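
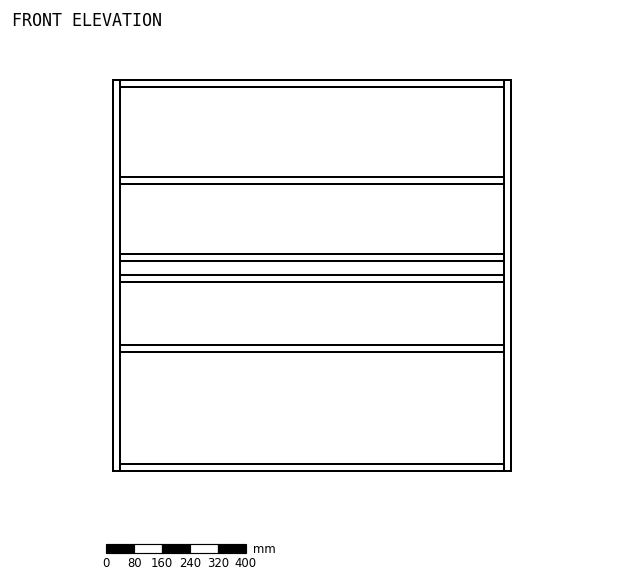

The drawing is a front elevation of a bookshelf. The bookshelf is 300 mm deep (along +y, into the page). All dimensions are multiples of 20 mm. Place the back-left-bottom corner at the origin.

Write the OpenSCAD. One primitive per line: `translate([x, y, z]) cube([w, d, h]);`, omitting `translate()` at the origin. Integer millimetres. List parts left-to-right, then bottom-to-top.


cube([20, 300, 1120]);
translate([20, 0, 0]) cube([1100, 300, 20]);
translate([20, 0, 340]) cube([1100, 300, 20]);
translate([20, 0, 540]) cube([1100, 300, 20]);
translate([20, 0, 600]) cube([1100, 300, 20]);
translate([20, 0, 820]) cube([1100, 300, 20]);
translate([20, 0, 1100]) cube([1100, 300, 20]);
translate([1120, 0, 0]) cube([20, 300, 1120]);


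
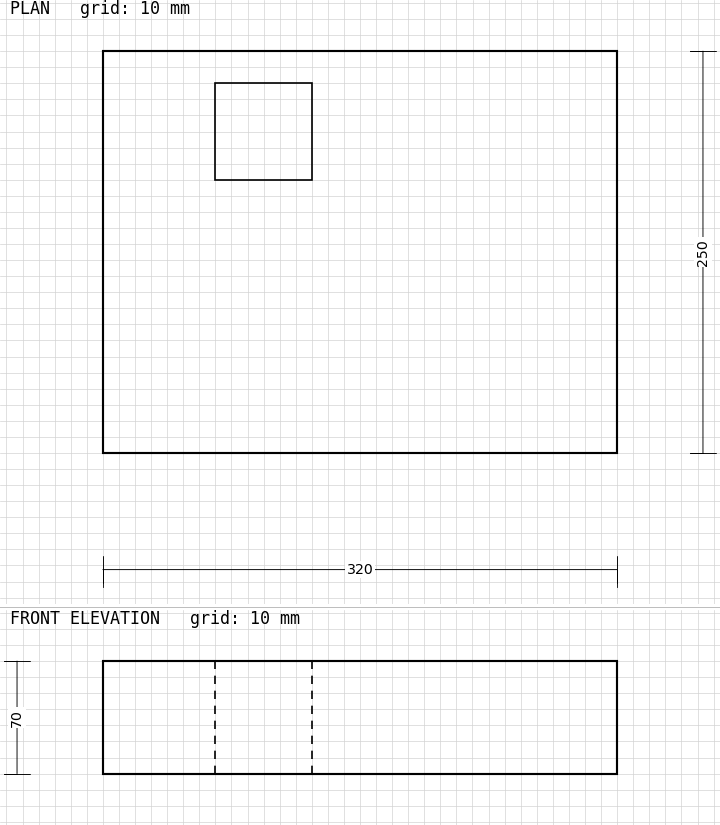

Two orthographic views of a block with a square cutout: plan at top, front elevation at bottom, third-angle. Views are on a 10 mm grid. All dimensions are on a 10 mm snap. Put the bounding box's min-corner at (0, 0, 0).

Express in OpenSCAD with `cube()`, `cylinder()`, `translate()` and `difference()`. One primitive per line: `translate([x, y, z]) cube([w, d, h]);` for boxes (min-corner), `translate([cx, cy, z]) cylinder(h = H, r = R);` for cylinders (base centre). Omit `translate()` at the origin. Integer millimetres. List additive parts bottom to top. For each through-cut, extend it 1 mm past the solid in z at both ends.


difference() {
  cube([320, 250, 70]);
  translate([70, 170, -1]) cube([60, 60, 72]);
}


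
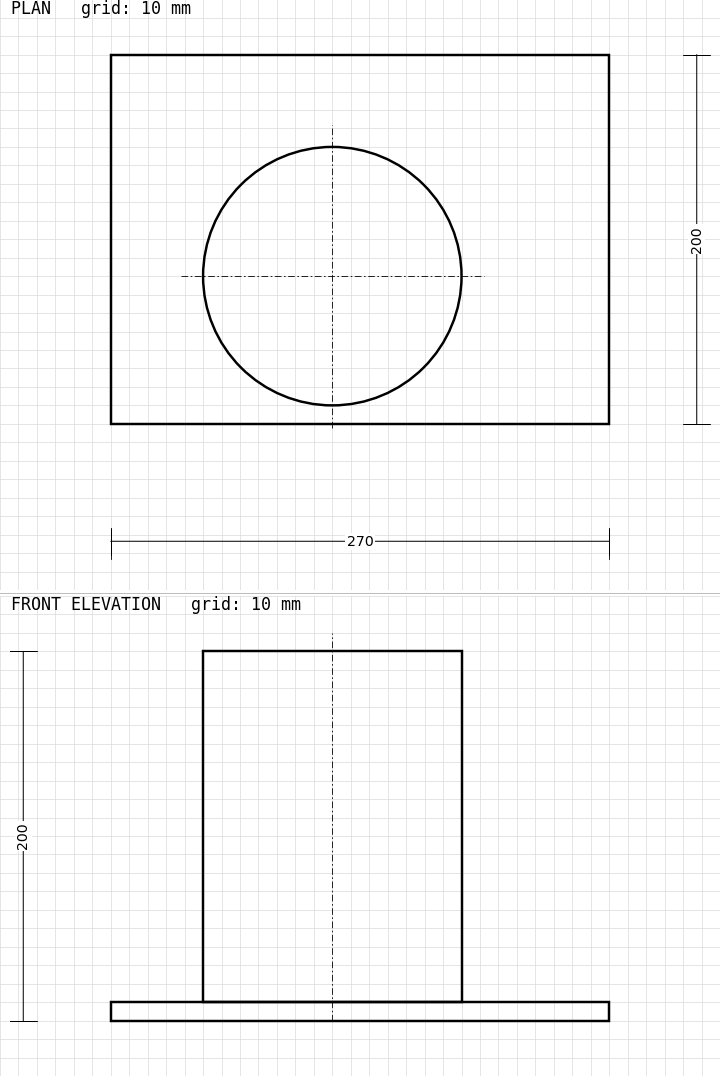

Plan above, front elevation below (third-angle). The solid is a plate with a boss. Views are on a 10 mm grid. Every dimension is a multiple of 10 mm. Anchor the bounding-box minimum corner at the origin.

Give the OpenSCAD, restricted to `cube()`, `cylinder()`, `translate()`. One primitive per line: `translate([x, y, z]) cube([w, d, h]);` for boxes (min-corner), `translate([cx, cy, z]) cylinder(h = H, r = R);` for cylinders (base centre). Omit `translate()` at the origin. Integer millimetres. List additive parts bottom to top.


cube([270, 200, 10]);
translate([120, 80, 10]) cylinder(h = 190, r = 70);


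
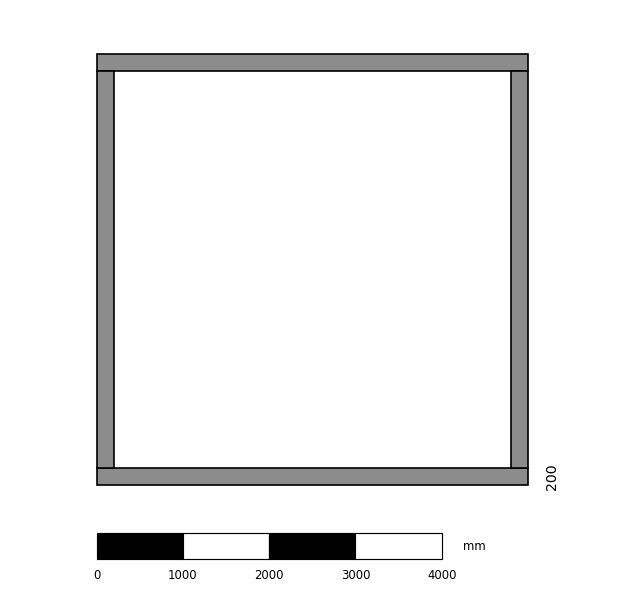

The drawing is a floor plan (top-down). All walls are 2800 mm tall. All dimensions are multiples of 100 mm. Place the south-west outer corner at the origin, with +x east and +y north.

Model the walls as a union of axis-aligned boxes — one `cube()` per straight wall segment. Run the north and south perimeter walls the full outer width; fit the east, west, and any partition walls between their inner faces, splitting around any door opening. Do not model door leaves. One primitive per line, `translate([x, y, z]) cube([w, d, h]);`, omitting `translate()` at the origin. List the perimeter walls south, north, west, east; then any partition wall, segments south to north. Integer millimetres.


cube([5000, 200, 2800]);
translate([0, 4800, 0]) cube([5000, 200, 2800]);
translate([0, 200, 0]) cube([200, 4600, 2800]);
translate([4800, 200, 0]) cube([200, 4600, 2800]);


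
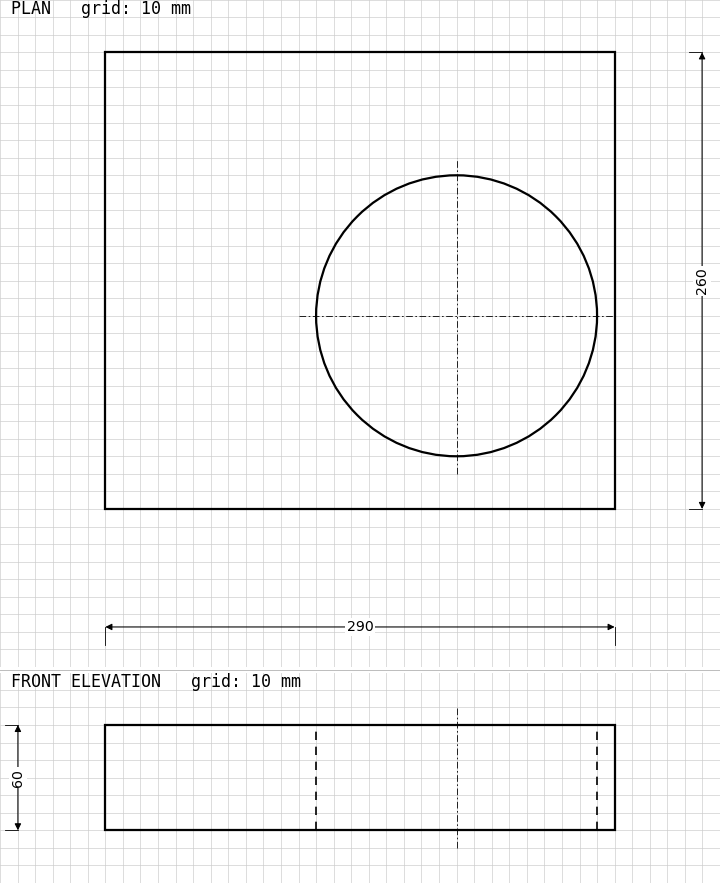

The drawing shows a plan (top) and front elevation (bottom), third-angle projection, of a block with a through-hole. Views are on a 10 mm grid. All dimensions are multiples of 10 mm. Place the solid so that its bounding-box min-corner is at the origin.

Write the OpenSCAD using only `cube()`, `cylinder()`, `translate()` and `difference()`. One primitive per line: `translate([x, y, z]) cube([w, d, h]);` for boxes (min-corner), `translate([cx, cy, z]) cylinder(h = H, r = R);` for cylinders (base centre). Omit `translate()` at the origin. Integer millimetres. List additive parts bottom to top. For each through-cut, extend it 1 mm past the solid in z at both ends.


difference() {
  cube([290, 260, 60]);
  translate([200, 110, -1]) cylinder(h = 62, r = 80);
}


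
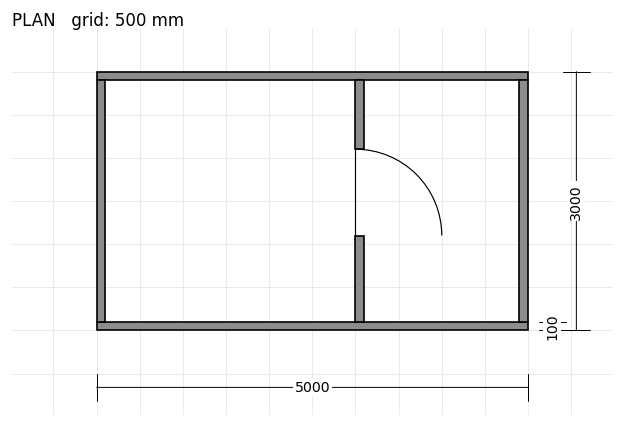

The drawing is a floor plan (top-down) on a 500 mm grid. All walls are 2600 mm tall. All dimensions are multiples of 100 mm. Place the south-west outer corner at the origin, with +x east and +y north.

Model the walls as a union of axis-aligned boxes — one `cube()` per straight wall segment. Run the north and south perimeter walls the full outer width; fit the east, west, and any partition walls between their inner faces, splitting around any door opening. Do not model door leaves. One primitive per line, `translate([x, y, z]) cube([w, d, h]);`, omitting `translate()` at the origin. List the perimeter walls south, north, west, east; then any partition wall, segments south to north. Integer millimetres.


cube([5000, 100, 2600]);
translate([0, 2900, 0]) cube([5000, 100, 2600]);
translate([0, 100, 0]) cube([100, 2800, 2600]);
translate([4900, 100, 0]) cube([100, 2800, 2600]);
translate([3000, 100, 0]) cube([100, 1000, 2600]);
translate([3000, 2100, 0]) cube([100, 800, 2600]);


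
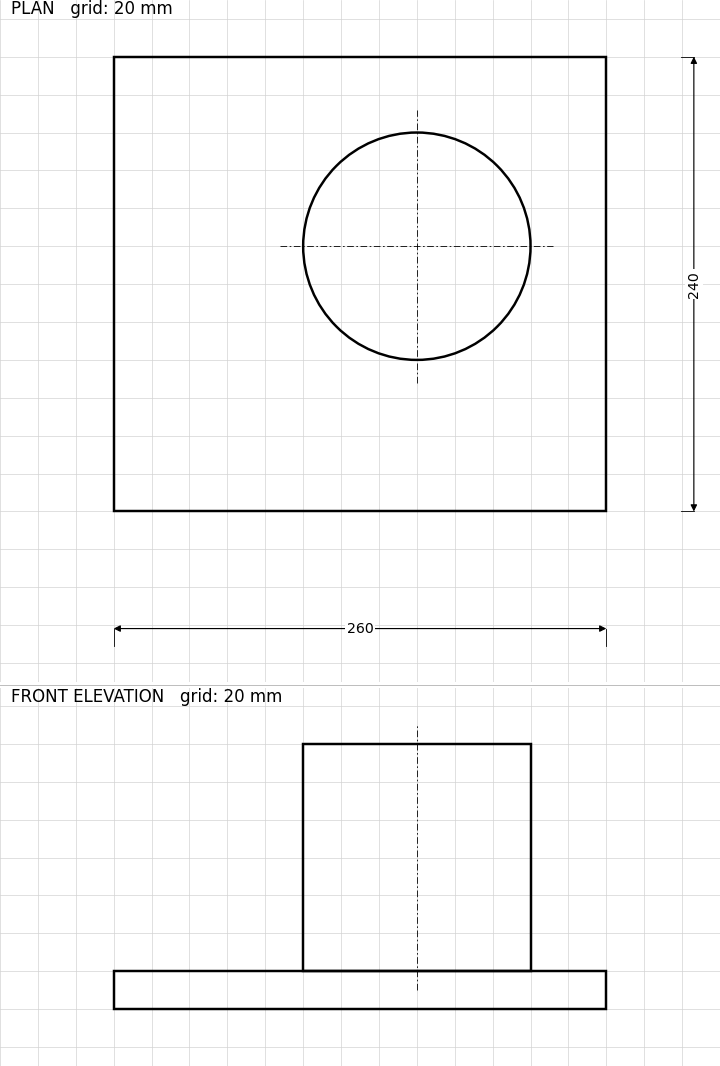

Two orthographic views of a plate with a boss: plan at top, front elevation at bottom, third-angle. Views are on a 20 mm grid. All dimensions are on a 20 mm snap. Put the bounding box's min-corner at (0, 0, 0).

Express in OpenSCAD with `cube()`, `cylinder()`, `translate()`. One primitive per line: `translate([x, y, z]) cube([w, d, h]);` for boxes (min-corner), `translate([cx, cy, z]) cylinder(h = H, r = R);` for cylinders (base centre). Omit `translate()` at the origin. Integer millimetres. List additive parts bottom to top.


cube([260, 240, 20]);
translate([160, 140, 20]) cylinder(h = 120, r = 60);


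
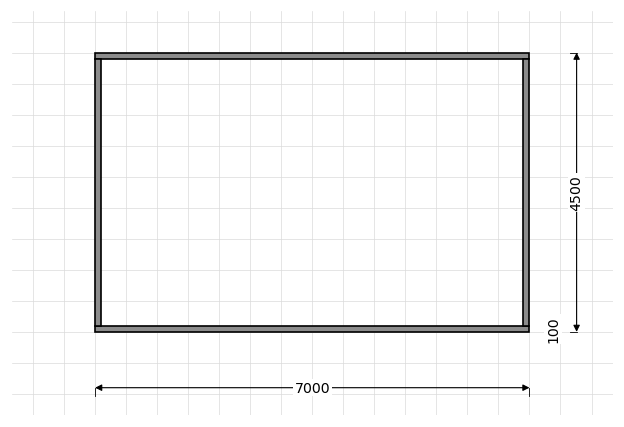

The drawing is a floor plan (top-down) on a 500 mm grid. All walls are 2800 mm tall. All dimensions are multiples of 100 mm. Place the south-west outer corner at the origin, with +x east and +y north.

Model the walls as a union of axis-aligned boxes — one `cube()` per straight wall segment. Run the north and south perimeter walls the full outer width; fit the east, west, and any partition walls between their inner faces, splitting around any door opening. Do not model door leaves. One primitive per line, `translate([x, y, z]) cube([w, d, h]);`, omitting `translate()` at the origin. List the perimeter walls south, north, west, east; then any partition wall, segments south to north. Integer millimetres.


cube([7000, 100, 2800]);
translate([0, 4400, 0]) cube([7000, 100, 2800]);
translate([0, 100, 0]) cube([100, 4300, 2800]);
translate([6900, 100, 0]) cube([100, 4300, 2800]);


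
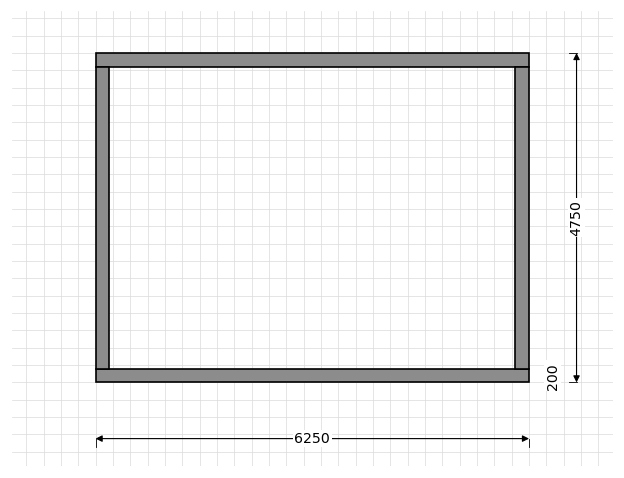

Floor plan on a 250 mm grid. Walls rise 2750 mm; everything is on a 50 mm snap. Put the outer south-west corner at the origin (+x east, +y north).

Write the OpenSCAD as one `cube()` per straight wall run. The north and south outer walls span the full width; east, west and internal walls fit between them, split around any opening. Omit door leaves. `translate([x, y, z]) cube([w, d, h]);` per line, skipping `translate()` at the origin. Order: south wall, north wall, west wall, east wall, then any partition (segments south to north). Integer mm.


cube([6250, 200, 2750]);
translate([0, 4550, 0]) cube([6250, 200, 2750]);
translate([0, 200, 0]) cube([200, 4350, 2750]);
translate([6050, 200, 0]) cube([200, 4350, 2750]);


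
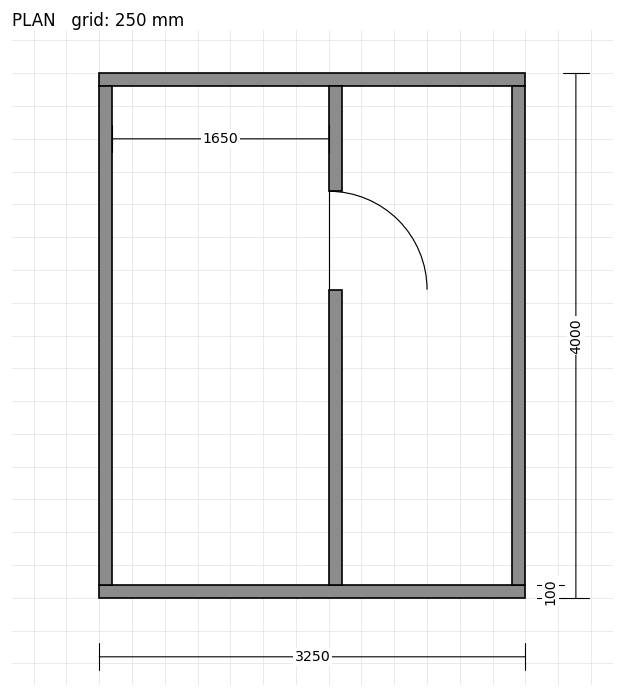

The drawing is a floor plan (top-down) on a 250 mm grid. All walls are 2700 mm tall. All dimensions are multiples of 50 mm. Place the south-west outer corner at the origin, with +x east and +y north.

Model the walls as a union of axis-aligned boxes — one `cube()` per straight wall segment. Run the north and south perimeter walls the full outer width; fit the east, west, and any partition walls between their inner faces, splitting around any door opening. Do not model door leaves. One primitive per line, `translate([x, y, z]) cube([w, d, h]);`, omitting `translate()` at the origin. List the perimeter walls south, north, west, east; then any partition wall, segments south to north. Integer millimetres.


cube([3250, 100, 2700]);
translate([0, 3900, 0]) cube([3250, 100, 2700]);
translate([0, 100, 0]) cube([100, 3800, 2700]);
translate([3150, 100, 0]) cube([100, 3800, 2700]);
translate([1750, 100, 0]) cube([100, 2250, 2700]);
translate([1750, 3100, 0]) cube([100, 800, 2700]);


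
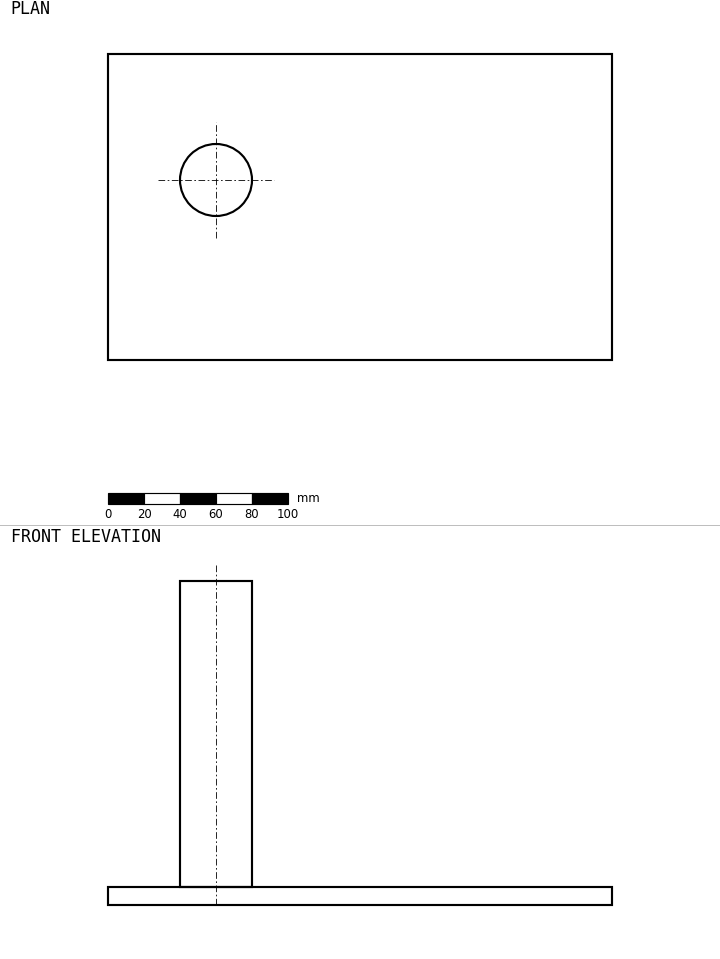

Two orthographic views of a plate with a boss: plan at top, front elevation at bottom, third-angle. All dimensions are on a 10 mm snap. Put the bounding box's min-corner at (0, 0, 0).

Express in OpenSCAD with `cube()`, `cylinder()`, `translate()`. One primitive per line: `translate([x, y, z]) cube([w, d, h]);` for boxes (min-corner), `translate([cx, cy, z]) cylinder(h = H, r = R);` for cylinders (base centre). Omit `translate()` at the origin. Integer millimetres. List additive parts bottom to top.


cube([280, 170, 10]);
translate([60, 100, 10]) cylinder(h = 170, r = 20);


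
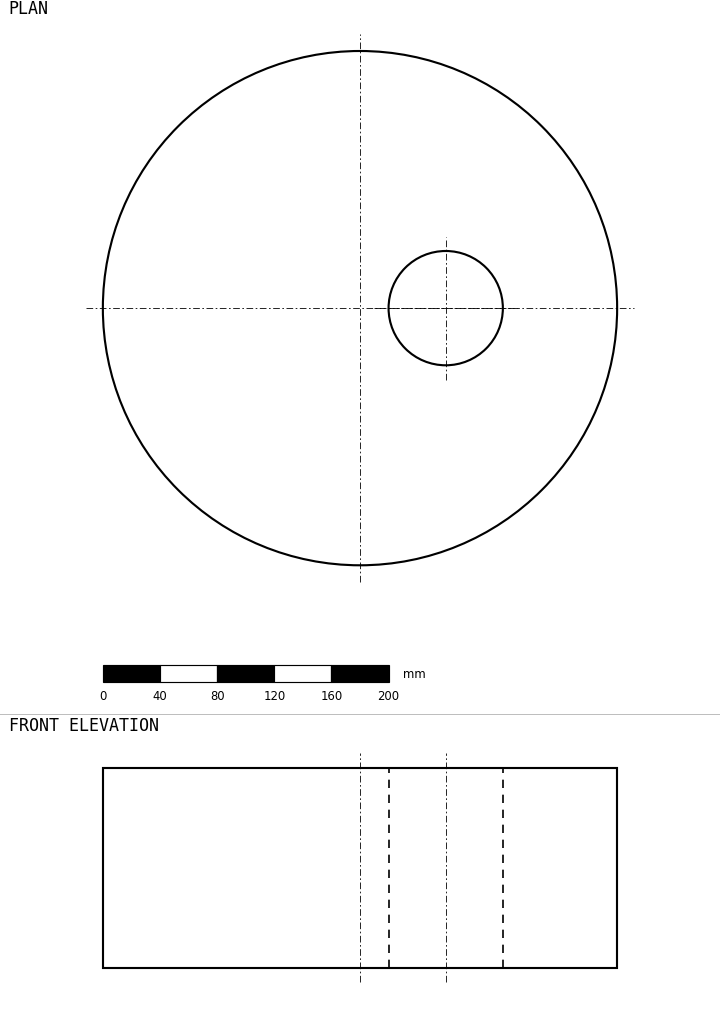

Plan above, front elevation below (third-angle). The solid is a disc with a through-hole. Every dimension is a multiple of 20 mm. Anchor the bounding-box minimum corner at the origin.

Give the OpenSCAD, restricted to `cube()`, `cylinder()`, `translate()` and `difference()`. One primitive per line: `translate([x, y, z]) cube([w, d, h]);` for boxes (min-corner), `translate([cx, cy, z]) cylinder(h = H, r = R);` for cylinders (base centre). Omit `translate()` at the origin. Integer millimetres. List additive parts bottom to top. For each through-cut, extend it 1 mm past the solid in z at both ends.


difference() {
  translate([180, 180, 0]) cylinder(h = 140, r = 180);
  translate([240, 180, -1]) cylinder(h = 142, r = 40);
}


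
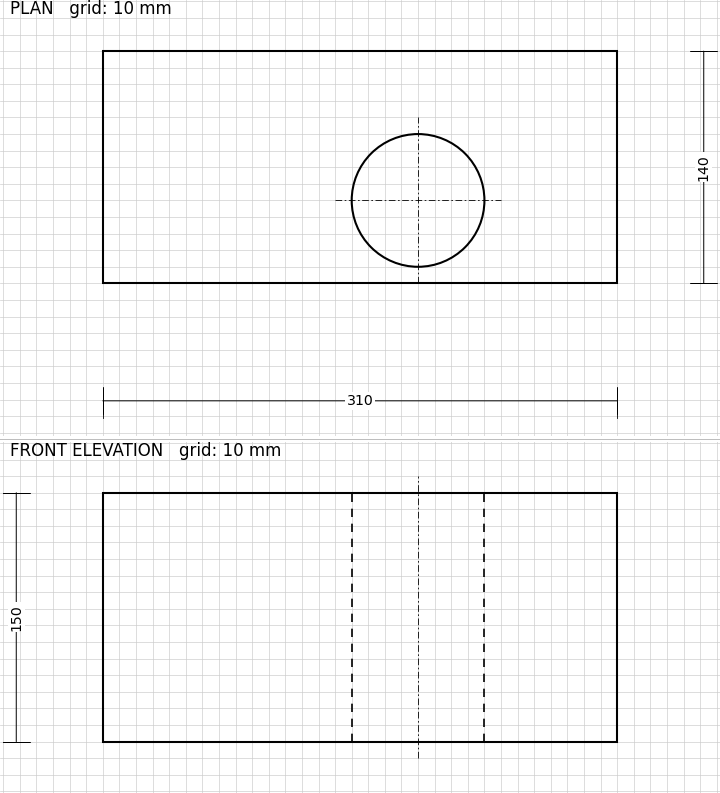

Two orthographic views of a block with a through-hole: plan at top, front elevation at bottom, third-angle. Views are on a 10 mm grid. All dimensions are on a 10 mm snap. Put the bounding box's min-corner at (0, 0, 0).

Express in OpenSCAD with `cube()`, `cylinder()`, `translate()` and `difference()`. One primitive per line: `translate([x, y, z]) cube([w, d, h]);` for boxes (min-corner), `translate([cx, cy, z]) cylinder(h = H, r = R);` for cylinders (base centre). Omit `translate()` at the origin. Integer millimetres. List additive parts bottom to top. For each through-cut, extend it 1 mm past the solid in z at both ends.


difference() {
  cube([310, 140, 150]);
  translate([190, 50, -1]) cylinder(h = 152, r = 40);
}


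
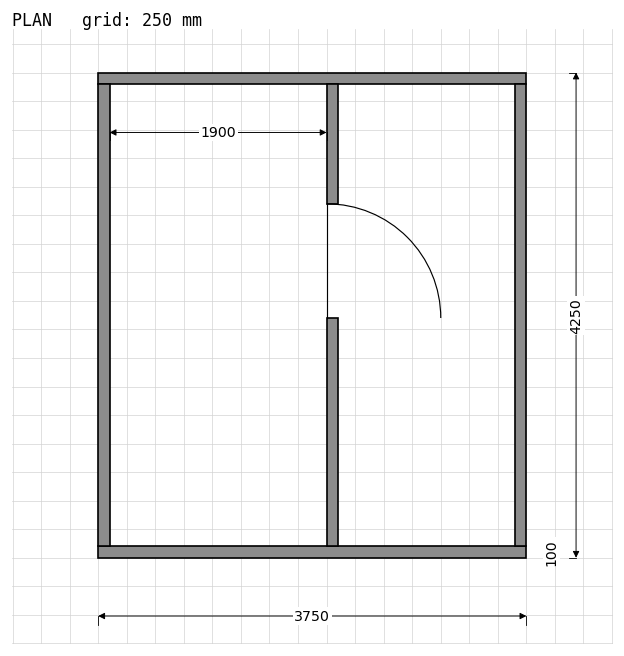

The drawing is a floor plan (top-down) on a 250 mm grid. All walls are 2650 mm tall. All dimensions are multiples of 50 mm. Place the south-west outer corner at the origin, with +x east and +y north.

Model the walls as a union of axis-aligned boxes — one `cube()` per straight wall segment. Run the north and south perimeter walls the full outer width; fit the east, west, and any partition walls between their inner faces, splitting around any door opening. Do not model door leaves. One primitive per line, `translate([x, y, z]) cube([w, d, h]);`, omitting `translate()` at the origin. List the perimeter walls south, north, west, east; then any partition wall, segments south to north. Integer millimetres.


cube([3750, 100, 2650]);
translate([0, 4150, 0]) cube([3750, 100, 2650]);
translate([0, 100, 0]) cube([100, 4050, 2650]);
translate([3650, 100, 0]) cube([100, 4050, 2650]);
translate([2000, 100, 0]) cube([100, 2000, 2650]);
translate([2000, 3100, 0]) cube([100, 1050, 2650]);


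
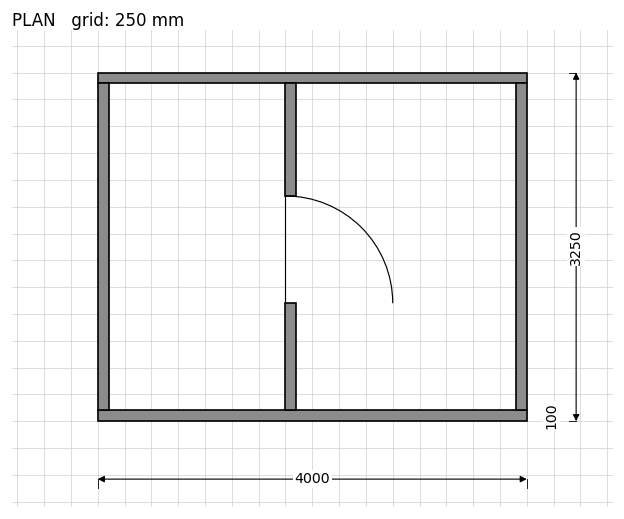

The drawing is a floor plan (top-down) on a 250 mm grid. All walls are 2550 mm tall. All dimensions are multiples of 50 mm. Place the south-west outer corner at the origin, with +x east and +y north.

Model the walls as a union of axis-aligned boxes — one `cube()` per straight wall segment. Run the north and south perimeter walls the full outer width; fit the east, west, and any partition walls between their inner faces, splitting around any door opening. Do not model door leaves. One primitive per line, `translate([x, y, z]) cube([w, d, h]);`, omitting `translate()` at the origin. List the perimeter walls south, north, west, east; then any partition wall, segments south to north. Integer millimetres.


cube([4000, 100, 2550]);
translate([0, 3150, 0]) cube([4000, 100, 2550]);
translate([0, 100, 0]) cube([100, 3050, 2550]);
translate([3900, 100, 0]) cube([100, 3050, 2550]);
translate([1750, 100, 0]) cube([100, 1000, 2550]);
translate([1750, 2100, 0]) cube([100, 1050, 2550]);


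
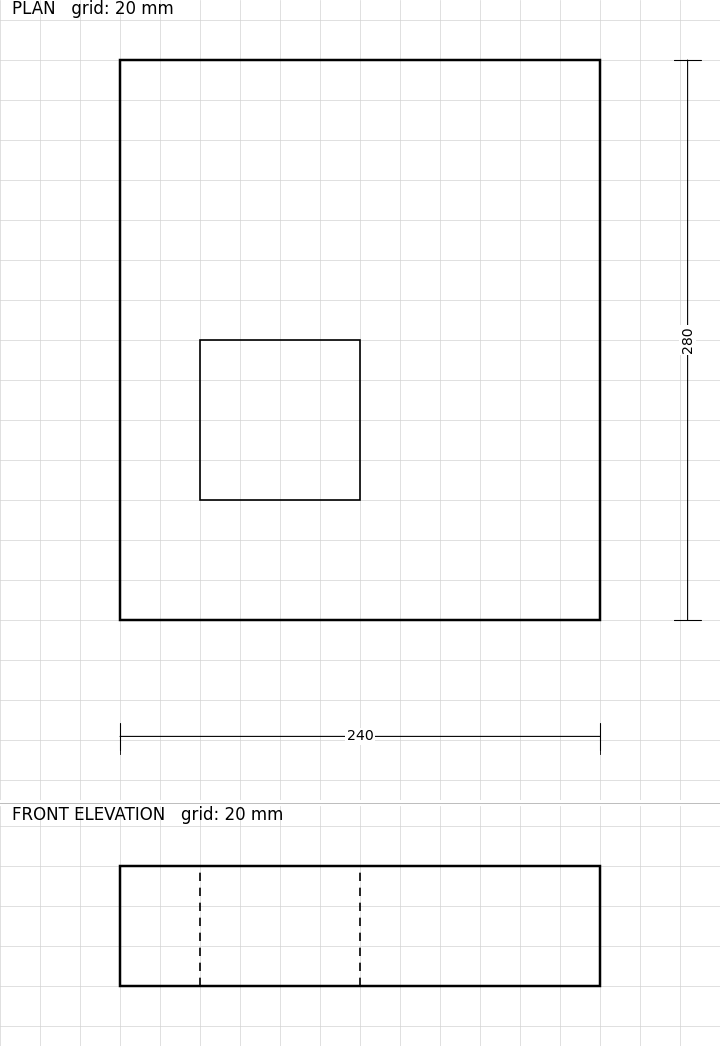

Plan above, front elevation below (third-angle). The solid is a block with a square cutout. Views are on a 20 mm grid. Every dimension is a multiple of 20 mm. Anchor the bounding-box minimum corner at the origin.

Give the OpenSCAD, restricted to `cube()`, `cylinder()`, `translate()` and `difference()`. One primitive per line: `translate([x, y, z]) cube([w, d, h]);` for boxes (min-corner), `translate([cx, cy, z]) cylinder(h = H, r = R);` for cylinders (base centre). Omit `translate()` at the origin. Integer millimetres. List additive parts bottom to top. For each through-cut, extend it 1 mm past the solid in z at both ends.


difference() {
  cube([240, 280, 60]);
  translate([40, 60, -1]) cube([80, 80, 62]);
}


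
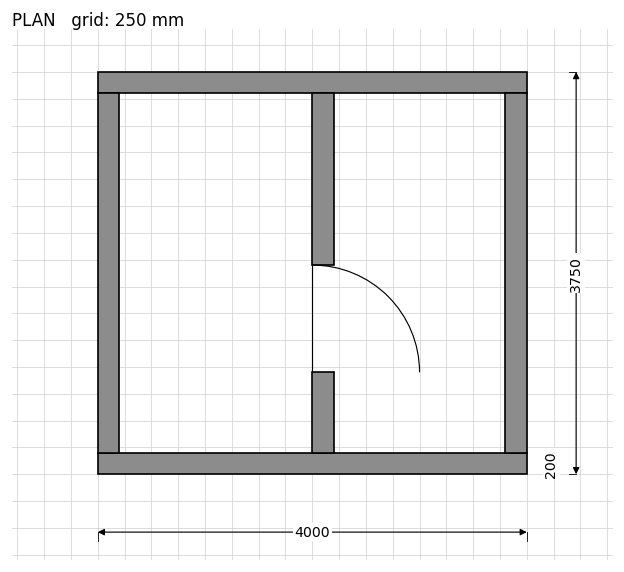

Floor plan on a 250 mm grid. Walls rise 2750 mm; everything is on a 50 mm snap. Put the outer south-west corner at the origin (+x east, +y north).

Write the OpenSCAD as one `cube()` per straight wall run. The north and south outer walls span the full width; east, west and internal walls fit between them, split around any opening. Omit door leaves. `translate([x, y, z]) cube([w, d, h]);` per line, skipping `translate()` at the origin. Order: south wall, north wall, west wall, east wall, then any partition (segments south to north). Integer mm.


cube([4000, 200, 2750]);
translate([0, 3550, 0]) cube([4000, 200, 2750]);
translate([0, 200, 0]) cube([200, 3350, 2750]);
translate([3800, 200, 0]) cube([200, 3350, 2750]);
translate([2000, 200, 0]) cube([200, 750, 2750]);
translate([2000, 1950, 0]) cube([200, 1600, 2750]);


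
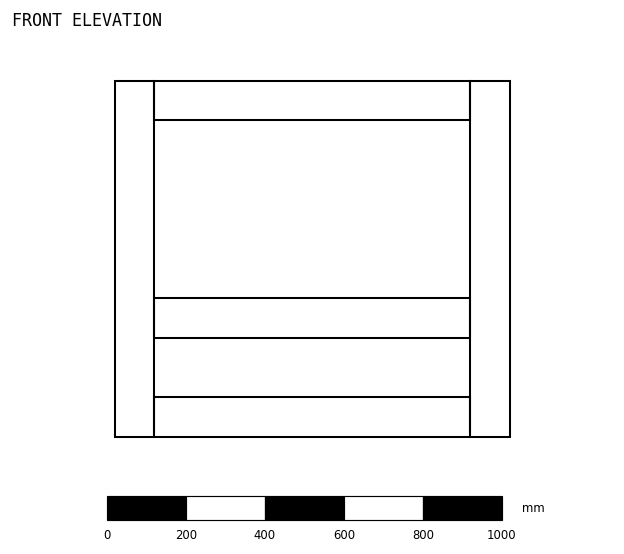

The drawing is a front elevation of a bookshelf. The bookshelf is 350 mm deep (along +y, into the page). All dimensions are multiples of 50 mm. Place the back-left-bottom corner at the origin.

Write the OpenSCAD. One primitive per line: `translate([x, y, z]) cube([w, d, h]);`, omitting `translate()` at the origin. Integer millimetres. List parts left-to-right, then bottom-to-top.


cube([100, 350, 900]);
translate([100, 0, 0]) cube([800, 350, 100]);
translate([100, 0, 250]) cube([800, 350, 100]);
translate([100, 0, 800]) cube([800, 350, 100]);
translate([900, 0, 0]) cube([100, 350, 900]);


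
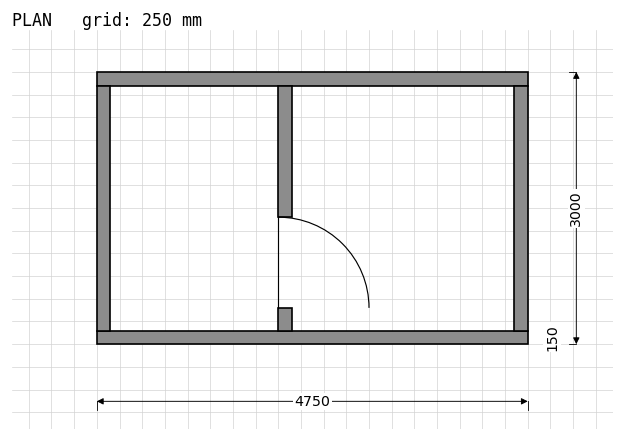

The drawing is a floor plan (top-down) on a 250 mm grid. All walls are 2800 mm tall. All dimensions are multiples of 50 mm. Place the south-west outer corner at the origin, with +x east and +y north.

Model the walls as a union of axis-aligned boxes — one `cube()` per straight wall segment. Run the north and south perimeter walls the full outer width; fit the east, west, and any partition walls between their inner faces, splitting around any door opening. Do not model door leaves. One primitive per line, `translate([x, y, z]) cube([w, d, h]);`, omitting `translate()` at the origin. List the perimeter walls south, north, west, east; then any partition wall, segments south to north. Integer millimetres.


cube([4750, 150, 2800]);
translate([0, 2850, 0]) cube([4750, 150, 2800]);
translate([0, 150, 0]) cube([150, 2700, 2800]);
translate([4600, 150, 0]) cube([150, 2700, 2800]);
translate([2000, 150, 0]) cube([150, 250, 2800]);
translate([2000, 1400, 0]) cube([150, 1450, 2800]);


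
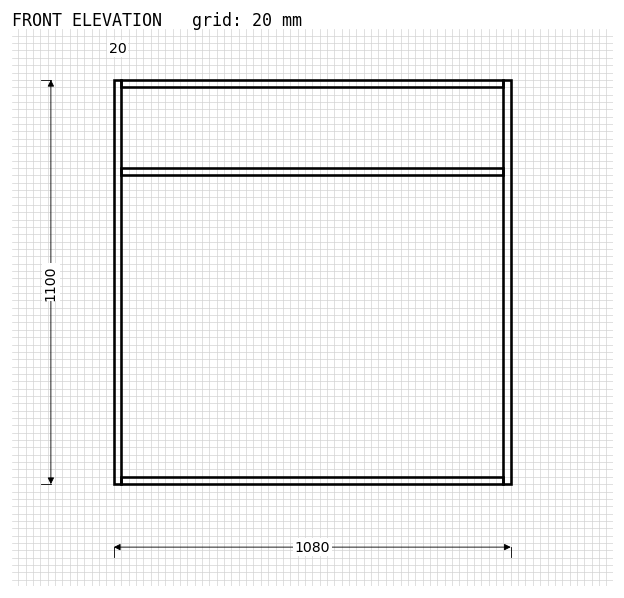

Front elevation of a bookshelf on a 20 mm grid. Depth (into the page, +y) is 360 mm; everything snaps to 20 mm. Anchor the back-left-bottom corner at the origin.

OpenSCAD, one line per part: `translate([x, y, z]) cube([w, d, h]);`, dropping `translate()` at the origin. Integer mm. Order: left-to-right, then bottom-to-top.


cube([20, 360, 1100]);
translate([20, 0, 0]) cube([1040, 360, 20]);
translate([20, 0, 840]) cube([1040, 360, 20]);
translate([20, 0, 1080]) cube([1040, 360, 20]);
translate([1060, 0, 0]) cube([20, 360, 1100]);


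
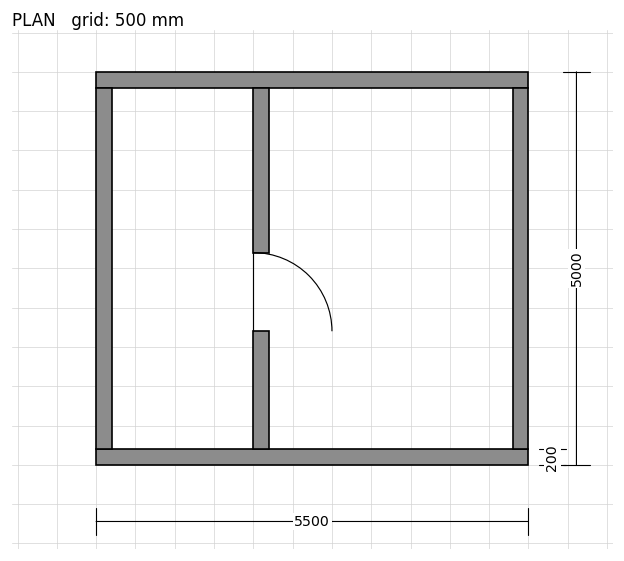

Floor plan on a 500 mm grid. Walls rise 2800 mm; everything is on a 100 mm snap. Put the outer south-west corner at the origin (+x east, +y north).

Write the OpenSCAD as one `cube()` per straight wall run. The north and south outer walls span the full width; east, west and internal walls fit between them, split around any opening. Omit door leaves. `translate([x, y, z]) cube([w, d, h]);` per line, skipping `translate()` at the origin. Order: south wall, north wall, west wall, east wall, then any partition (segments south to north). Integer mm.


cube([5500, 200, 2800]);
translate([0, 4800, 0]) cube([5500, 200, 2800]);
translate([0, 200, 0]) cube([200, 4600, 2800]);
translate([5300, 200, 0]) cube([200, 4600, 2800]);
translate([2000, 200, 0]) cube([200, 1500, 2800]);
translate([2000, 2700, 0]) cube([200, 2100, 2800]);


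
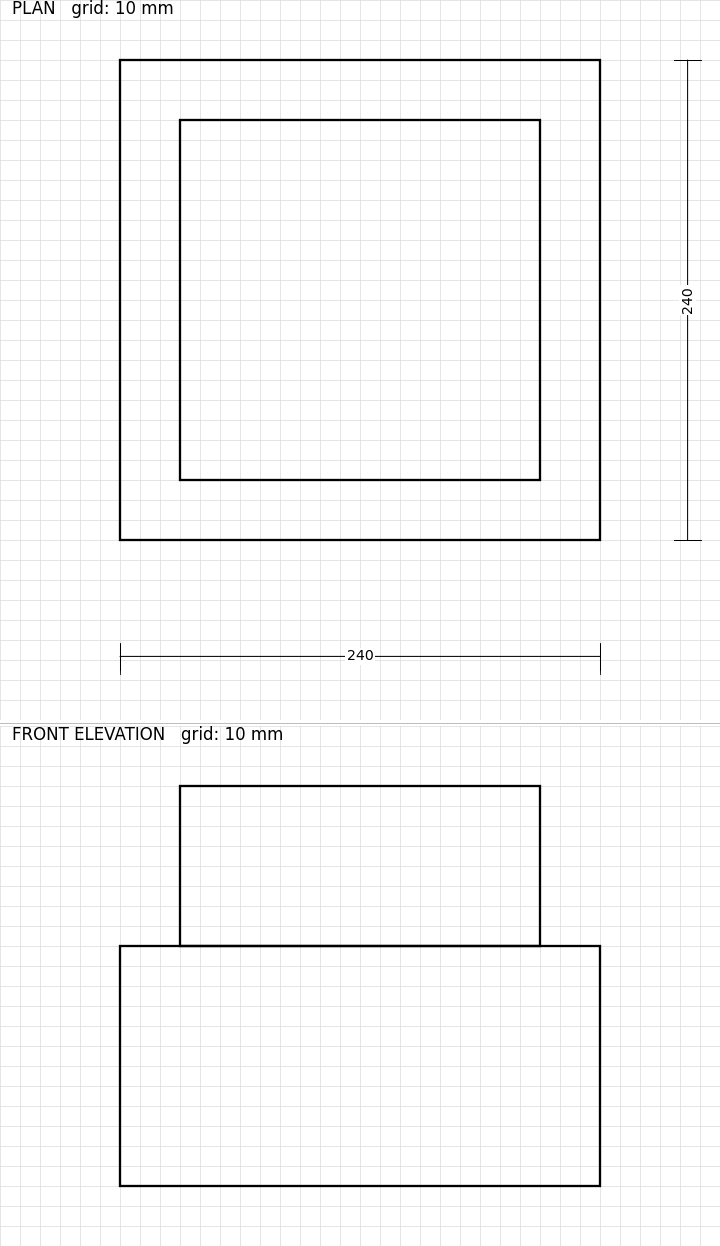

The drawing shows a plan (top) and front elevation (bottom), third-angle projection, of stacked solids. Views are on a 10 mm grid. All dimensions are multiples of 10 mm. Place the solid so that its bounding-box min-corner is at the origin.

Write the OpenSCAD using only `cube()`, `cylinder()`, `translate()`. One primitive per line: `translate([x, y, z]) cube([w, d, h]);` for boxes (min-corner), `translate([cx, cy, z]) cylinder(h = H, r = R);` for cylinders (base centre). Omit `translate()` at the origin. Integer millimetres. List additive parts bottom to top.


cube([240, 240, 120]);
translate([30, 30, 120]) cube([180, 180, 80]);


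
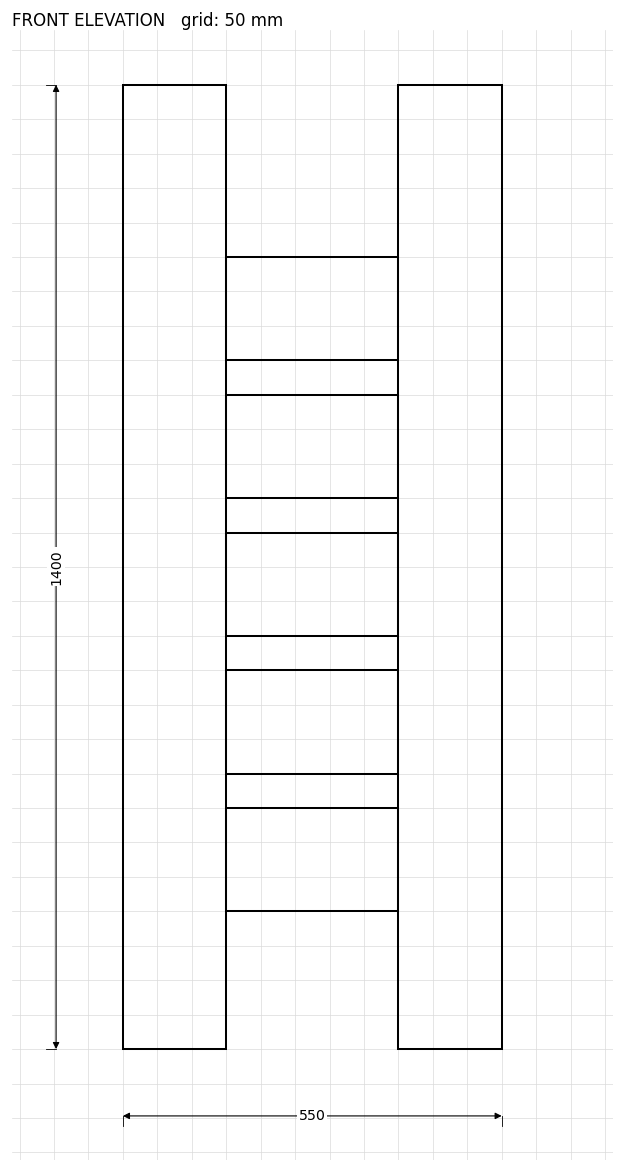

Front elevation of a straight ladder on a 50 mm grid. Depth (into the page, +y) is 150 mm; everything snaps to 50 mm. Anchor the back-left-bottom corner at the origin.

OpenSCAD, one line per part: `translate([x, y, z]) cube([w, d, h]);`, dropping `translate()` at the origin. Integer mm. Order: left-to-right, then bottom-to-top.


cube([150, 150, 1400]);
translate([150, 0, 200]) cube([250, 150, 150]);
translate([150, 0, 400]) cube([250, 150, 150]);
translate([150, 0, 600]) cube([250, 150, 150]);
translate([150, 0, 800]) cube([250, 150, 150]);
translate([150, 0, 1000]) cube([250, 150, 150]);
translate([400, 0, 0]) cube([150, 150, 1400]);


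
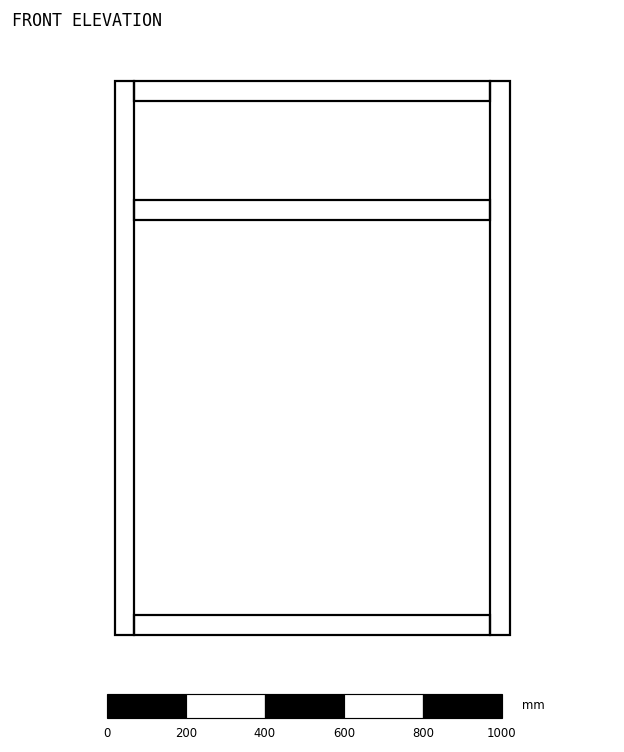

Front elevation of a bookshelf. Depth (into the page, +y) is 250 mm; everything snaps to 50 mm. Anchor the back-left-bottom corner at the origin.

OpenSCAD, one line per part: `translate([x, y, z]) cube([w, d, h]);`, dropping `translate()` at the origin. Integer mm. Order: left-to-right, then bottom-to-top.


cube([50, 250, 1400]);
translate([50, 0, 0]) cube([900, 250, 50]);
translate([50, 0, 1050]) cube([900, 250, 50]);
translate([50, 0, 1350]) cube([900, 250, 50]);
translate([950, 0, 0]) cube([50, 250, 1400]);


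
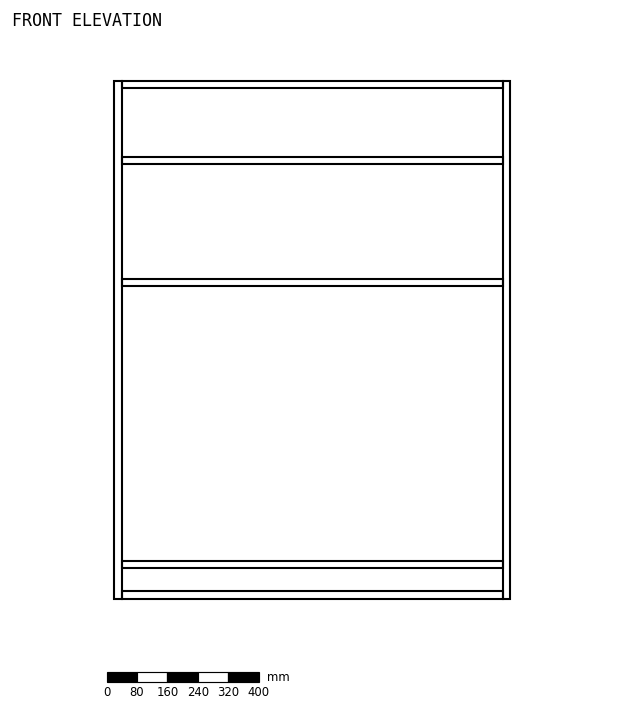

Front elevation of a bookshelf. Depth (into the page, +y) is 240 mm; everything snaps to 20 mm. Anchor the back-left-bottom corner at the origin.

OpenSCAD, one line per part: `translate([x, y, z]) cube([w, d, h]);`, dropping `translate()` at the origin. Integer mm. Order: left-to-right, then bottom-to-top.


cube([20, 240, 1360]);
translate([20, 0, 0]) cube([1000, 240, 20]);
translate([20, 0, 80]) cube([1000, 240, 20]);
translate([20, 0, 820]) cube([1000, 240, 20]);
translate([20, 0, 1140]) cube([1000, 240, 20]);
translate([20, 0, 1340]) cube([1000, 240, 20]);
translate([1020, 0, 0]) cube([20, 240, 1360]);


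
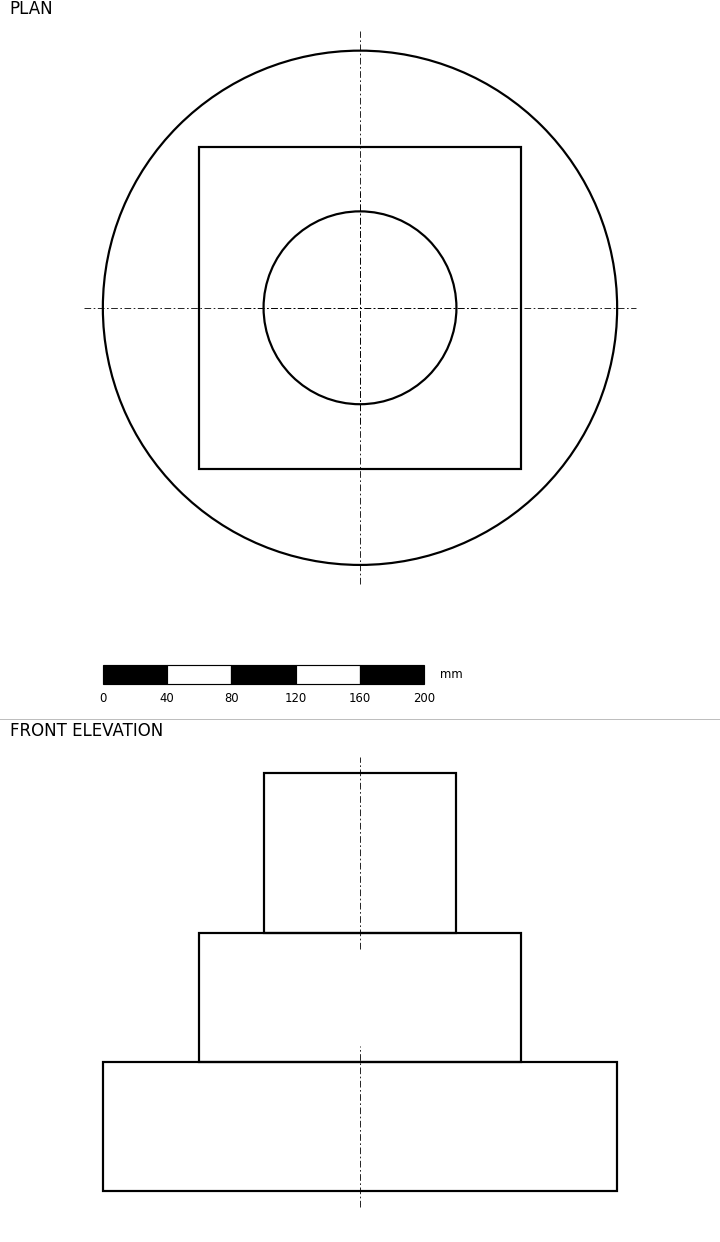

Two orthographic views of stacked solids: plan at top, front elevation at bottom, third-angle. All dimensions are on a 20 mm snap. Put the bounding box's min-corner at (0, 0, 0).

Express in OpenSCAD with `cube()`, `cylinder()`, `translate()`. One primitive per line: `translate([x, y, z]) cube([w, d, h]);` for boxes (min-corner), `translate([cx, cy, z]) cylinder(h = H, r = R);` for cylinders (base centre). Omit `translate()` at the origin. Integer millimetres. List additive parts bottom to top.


translate([160, 160, 0]) cylinder(h = 80, r = 160);
translate([60, 60, 80]) cube([200, 200, 80]);
translate([160, 160, 160]) cylinder(h = 100, r = 60);


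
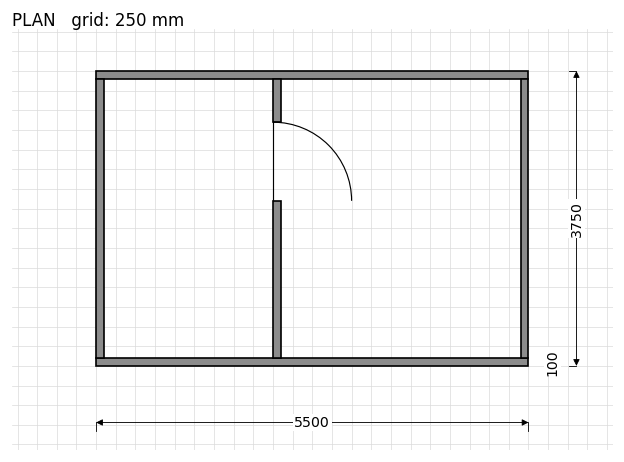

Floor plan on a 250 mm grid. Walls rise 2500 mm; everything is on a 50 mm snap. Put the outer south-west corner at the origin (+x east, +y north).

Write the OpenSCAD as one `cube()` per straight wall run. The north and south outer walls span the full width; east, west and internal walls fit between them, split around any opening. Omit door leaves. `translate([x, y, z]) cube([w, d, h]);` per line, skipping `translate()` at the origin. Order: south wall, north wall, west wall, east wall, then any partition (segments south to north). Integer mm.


cube([5500, 100, 2500]);
translate([0, 3650, 0]) cube([5500, 100, 2500]);
translate([0, 100, 0]) cube([100, 3550, 2500]);
translate([5400, 100, 0]) cube([100, 3550, 2500]);
translate([2250, 100, 0]) cube([100, 2000, 2500]);
translate([2250, 3100, 0]) cube([100, 550, 2500]);


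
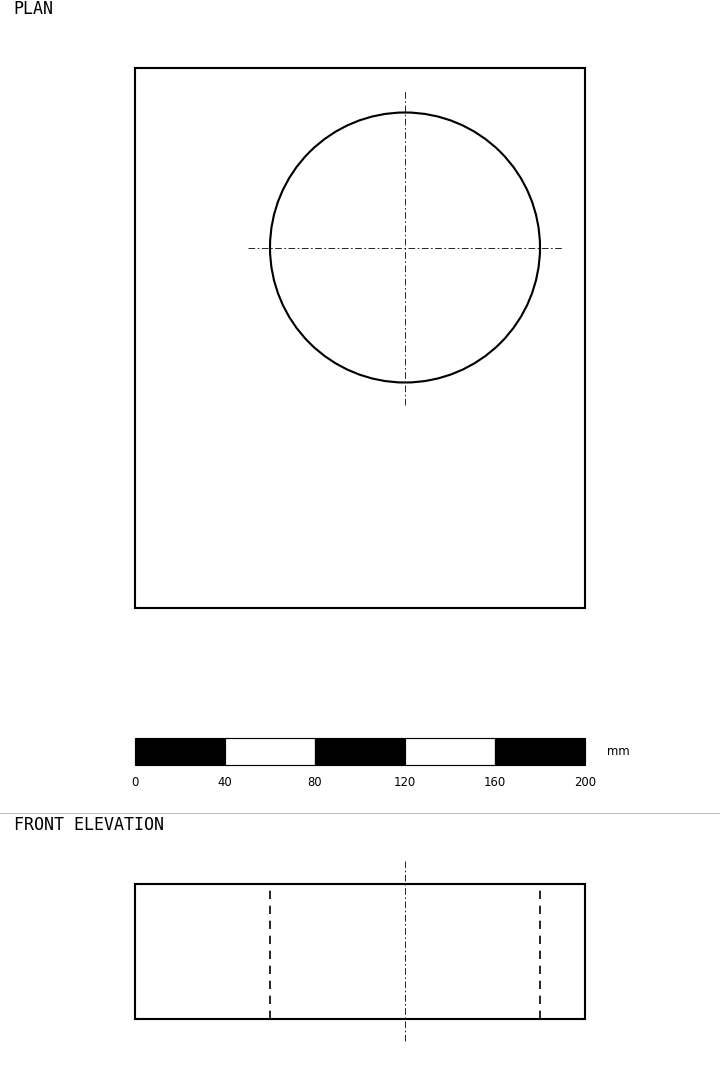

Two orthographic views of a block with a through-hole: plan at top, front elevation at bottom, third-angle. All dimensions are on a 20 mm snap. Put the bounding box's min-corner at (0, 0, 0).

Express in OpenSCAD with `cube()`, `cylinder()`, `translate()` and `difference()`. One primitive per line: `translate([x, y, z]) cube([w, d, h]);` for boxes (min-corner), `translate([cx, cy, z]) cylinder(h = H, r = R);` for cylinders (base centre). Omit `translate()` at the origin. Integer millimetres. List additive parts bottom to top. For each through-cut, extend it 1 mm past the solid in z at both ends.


difference() {
  cube([200, 240, 60]);
  translate([120, 160, -1]) cylinder(h = 62, r = 60);
}


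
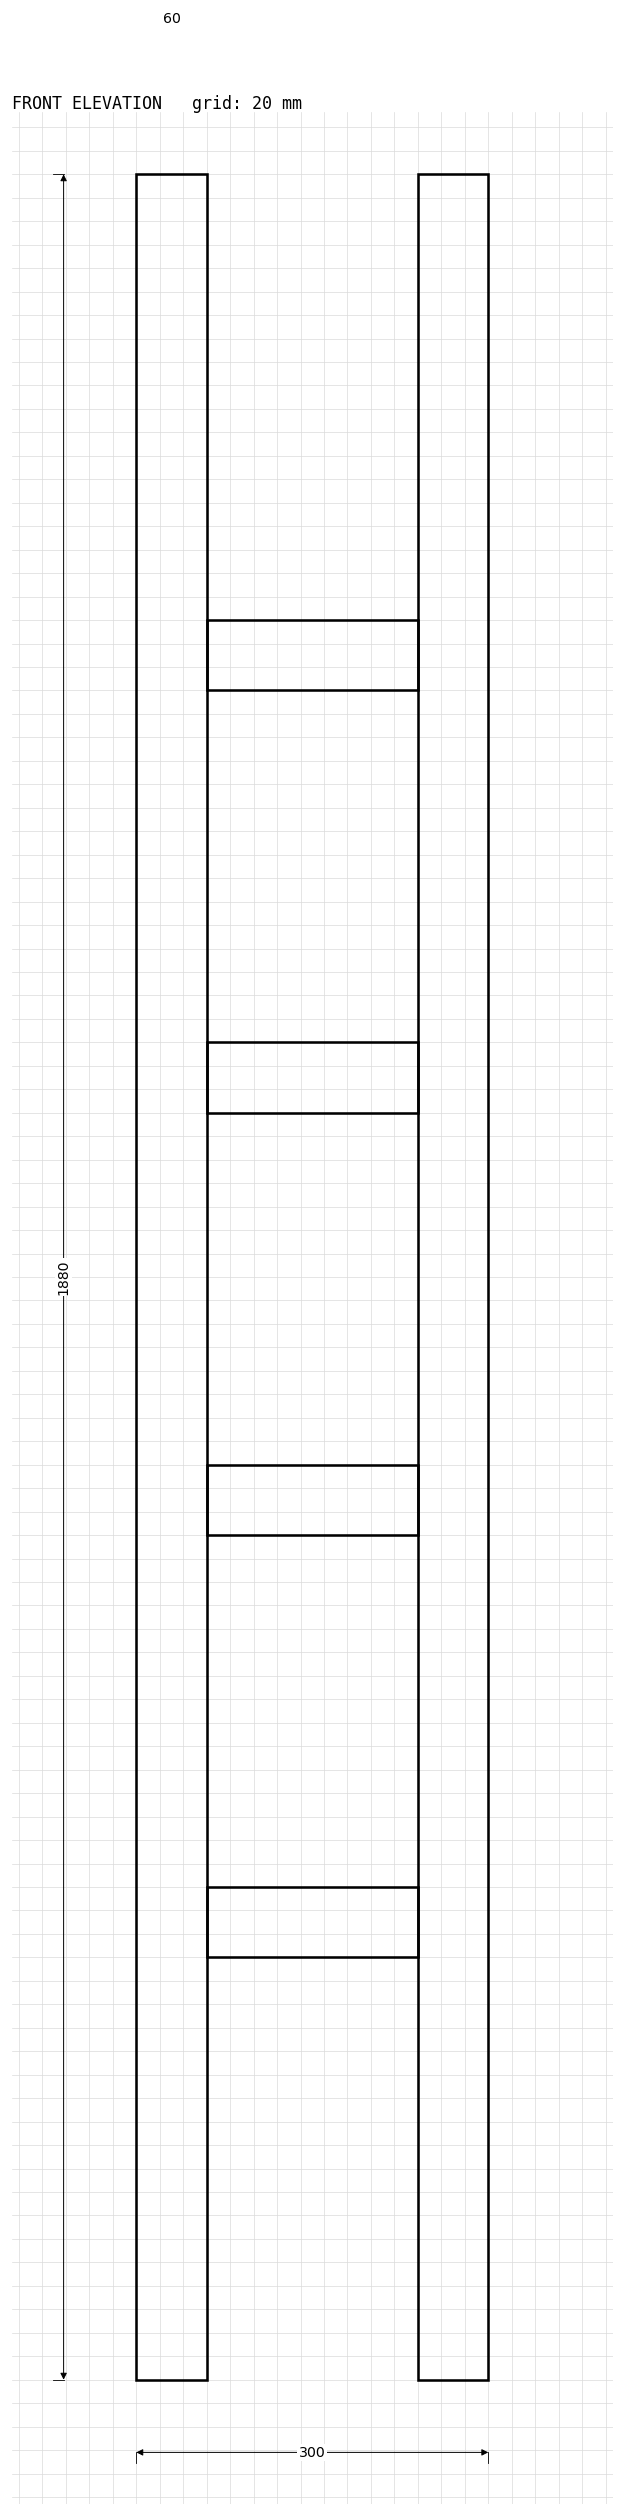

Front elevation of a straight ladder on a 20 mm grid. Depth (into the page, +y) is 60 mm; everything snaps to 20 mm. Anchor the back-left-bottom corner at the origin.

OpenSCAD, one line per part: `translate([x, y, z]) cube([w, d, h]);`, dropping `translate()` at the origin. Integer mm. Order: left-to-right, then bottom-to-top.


cube([60, 60, 1880]);
translate([60, 0, 360]) cube([180, 60, 60]);
translate([60, 0, 720]) cube([180, 60, 60]);
translate([60, 0, 1080]) cube([180, 60, 60]);
translate([60, 0, 1440]) cube([180, 60, 60]);
translate([240, 0, 0]) cube([60, 60, 1880]);


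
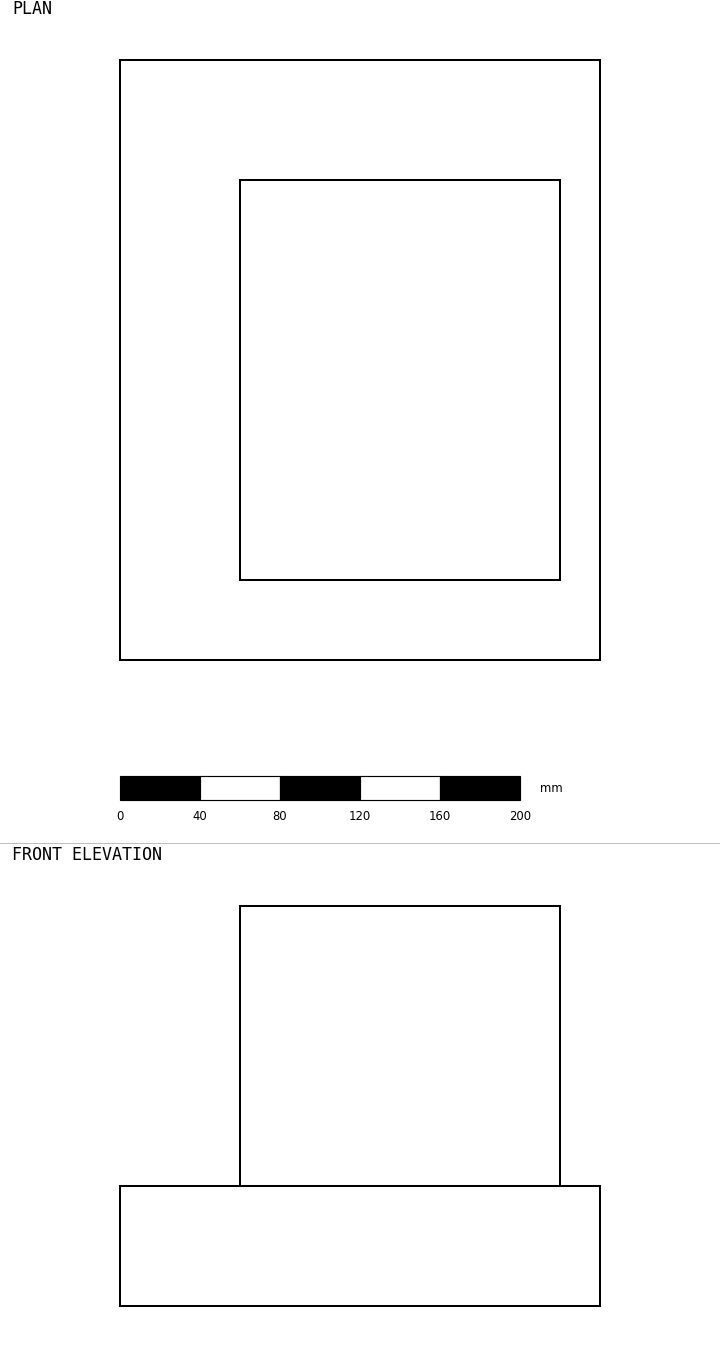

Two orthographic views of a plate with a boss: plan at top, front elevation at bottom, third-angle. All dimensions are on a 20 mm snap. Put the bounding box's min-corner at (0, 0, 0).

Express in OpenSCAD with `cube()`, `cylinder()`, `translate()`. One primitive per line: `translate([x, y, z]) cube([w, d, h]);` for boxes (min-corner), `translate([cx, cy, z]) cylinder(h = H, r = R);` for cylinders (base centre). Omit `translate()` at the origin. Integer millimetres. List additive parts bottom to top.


cube([240, 300, 60]);
translate([60, 40, 60]) cube([160, 200, 140]);


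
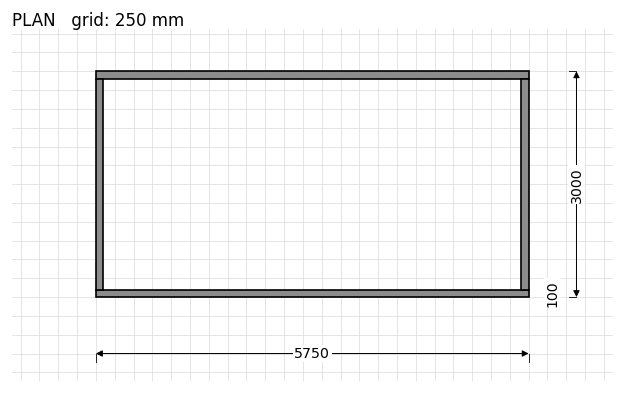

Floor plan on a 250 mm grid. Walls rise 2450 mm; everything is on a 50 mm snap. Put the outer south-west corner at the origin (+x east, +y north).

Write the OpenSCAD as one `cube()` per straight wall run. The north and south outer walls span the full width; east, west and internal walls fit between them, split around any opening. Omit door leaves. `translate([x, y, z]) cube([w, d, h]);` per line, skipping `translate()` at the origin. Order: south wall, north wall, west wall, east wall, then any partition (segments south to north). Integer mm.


cube([5750, 100, 2450]);
translate([0, 2900, 0]) cube([5750, 100, 2450]);
translate([0, 100, 0]) cube([100, 2800, 2450]);
translate([5650, 100, 0]) cube([100, 2800, 2450]);


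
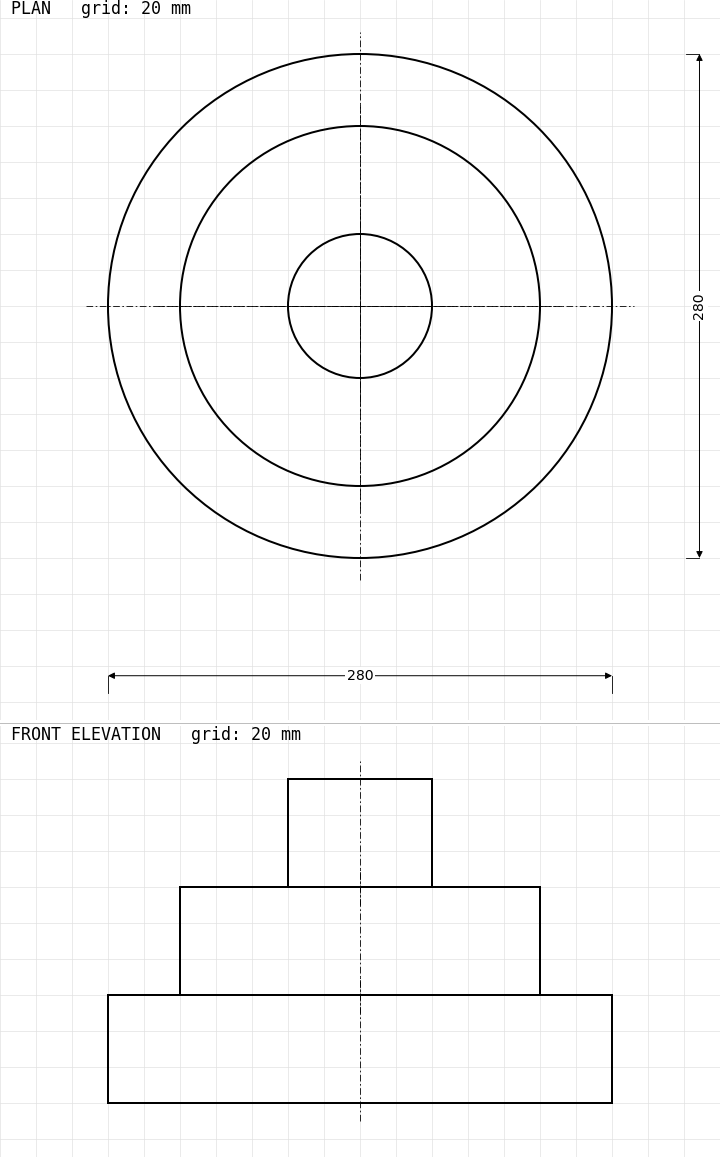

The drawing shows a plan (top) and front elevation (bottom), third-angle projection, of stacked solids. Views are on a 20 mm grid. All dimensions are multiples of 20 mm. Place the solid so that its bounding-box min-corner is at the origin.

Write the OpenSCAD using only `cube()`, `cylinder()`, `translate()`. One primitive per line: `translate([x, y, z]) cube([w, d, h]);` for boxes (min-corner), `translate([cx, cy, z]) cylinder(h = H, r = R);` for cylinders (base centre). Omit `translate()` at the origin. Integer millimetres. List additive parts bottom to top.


translate([140, 140, 0]) cylinder(h = 60, r = 140);
translate([140, 140, 60]) cylinder(h = 60, r = 100);
translate([140, 140, 120]) cylinder(h = 60, r = 40);


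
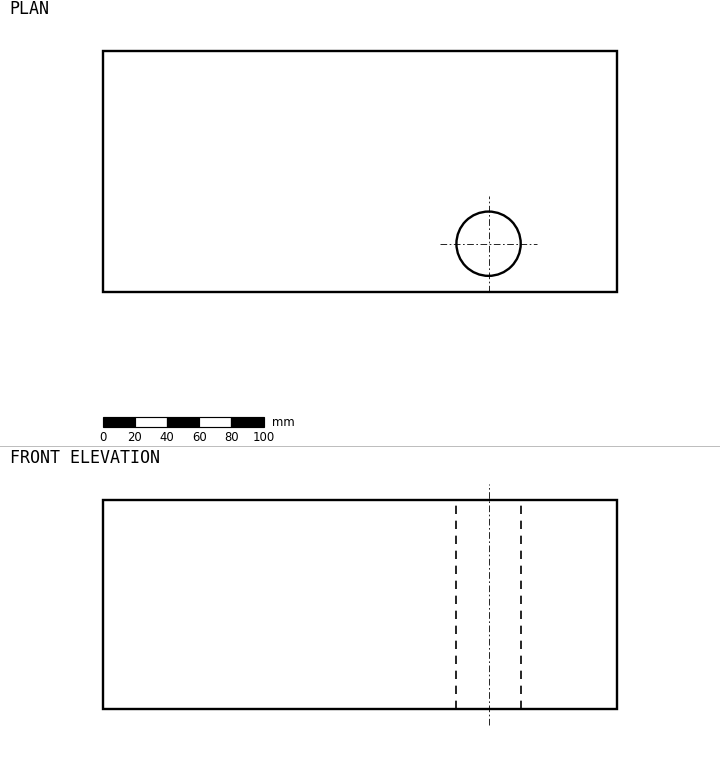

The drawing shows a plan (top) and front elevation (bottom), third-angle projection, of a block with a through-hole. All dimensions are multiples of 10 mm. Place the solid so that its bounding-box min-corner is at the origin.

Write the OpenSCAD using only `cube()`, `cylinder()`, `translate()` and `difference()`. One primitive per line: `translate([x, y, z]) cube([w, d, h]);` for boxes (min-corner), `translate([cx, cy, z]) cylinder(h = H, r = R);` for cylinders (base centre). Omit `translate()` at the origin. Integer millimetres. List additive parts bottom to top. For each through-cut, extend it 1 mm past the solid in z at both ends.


difference() {
  cube([320, 150, 130]);
  translate([240, 30, -1]) cylinder(h = 132, r = 20);
}


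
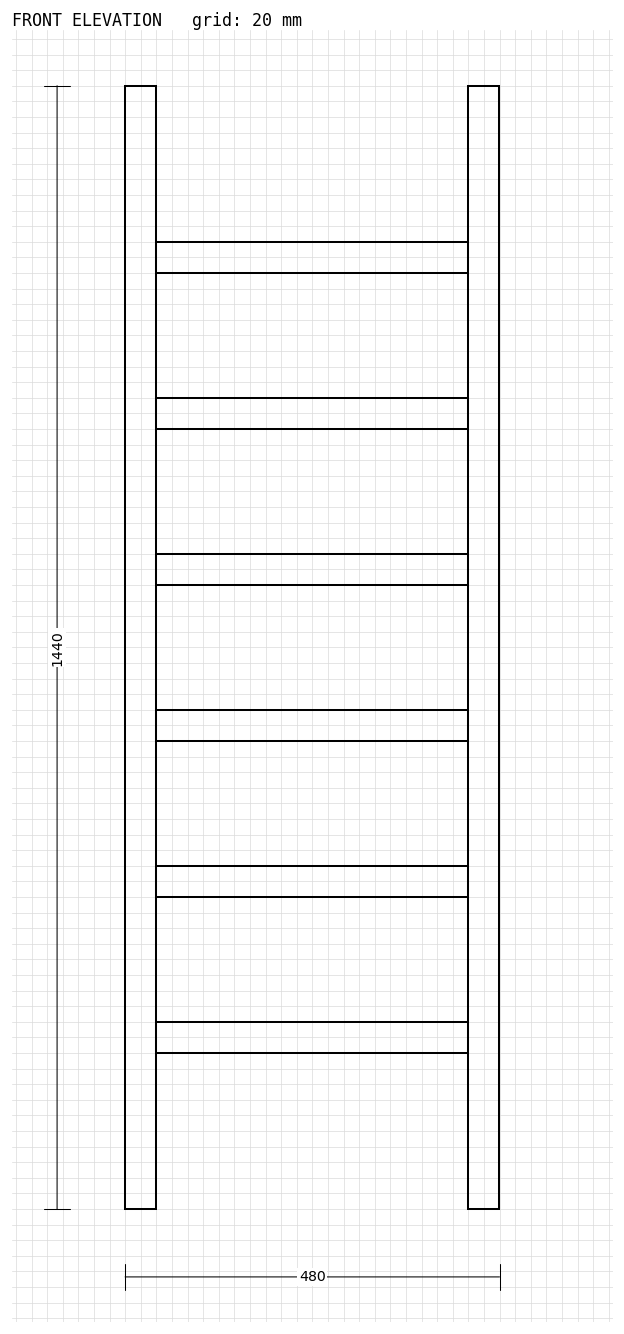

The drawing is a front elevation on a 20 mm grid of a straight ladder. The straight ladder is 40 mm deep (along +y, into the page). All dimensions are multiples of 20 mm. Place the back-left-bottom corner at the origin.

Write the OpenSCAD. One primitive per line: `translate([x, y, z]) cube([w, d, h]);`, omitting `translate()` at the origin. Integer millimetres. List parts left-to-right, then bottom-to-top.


cube([40, 40, 1440]);
translate([40, 0, 200]) cube([400, 40, 40]);
translate([40, 0, 400]) cube([400, 40, 40]);
translate([40, 0, 600]) cube([400, 40, 40]);
translate([40, 0, 800]) cube([400, 40, 40]);
translate([40, 0, 1000]) cube([400, 40, 40]);
translate([40, 0, 1200]) cube([400, 40, 40]);
translate([440, 0, 0]) cube([40, 40, 1440]);


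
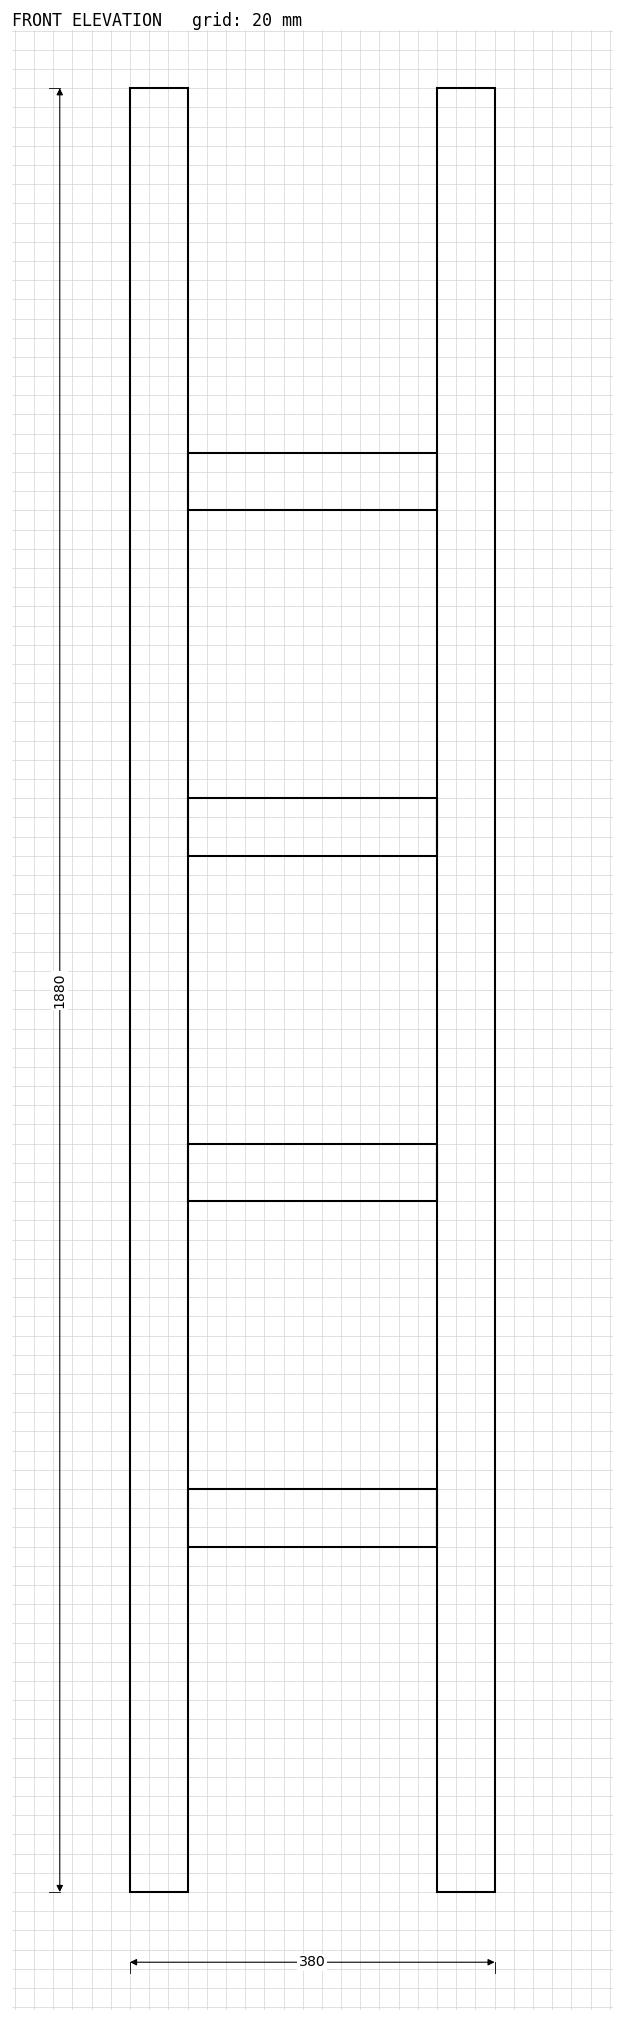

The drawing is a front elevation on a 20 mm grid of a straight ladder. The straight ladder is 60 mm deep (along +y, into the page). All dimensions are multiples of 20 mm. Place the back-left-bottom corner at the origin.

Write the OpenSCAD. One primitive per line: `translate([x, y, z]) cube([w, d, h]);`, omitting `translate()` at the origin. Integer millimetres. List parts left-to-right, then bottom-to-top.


cube([60, 60, 1880]);
translate([60, 0, 360]) cube([260, 60, 60]);
translate([60, 0, 720]) cube([260, 60, 60]);
translate([60, 0, 1080]) cube([260, 60, 60]);
translate([60, 0, 1440]) cube([260, 60, 60]);
translate([320, 0, 0]) cube([60, 60, 1880]);


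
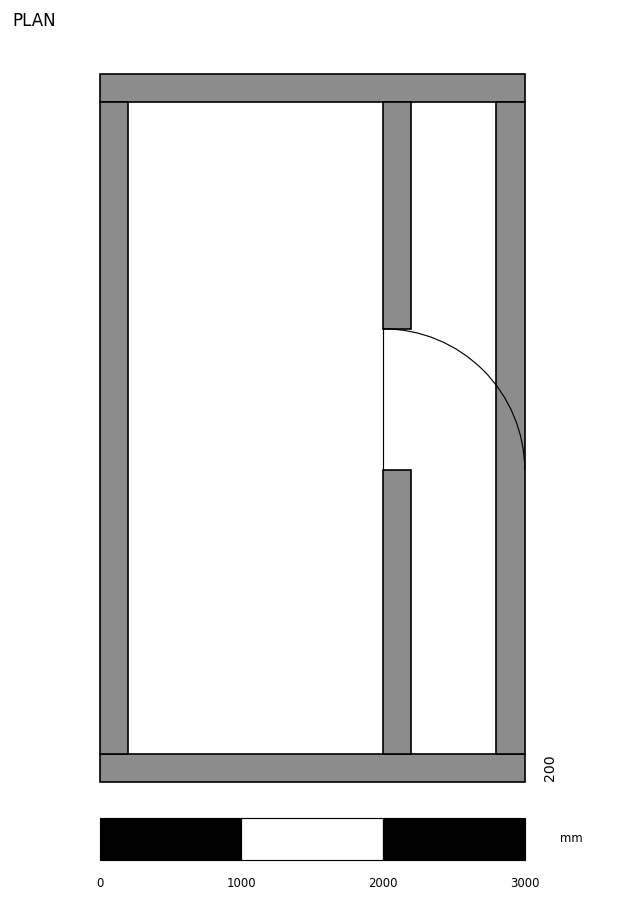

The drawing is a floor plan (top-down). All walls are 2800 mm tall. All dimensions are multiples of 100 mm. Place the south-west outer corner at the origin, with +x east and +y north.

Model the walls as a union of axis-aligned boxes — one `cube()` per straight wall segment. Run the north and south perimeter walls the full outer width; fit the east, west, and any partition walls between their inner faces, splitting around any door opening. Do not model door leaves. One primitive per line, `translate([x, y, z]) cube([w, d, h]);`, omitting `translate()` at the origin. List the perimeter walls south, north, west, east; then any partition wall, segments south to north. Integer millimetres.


cube([3000, 200, 2800]);
translate([0, 4800, 0]) cube([3000, 200, 2800]);
translate([0, 200, 0]) cube([200, 4600, 2800]);
translate([2800, 200, 0]) cube([200, 4600, 2800]);
translate([2000, 200, 0]) cube([200, 2000, 2800]);
translate([2000, 3200, 0]) cube([200, 1600, 2800]);
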